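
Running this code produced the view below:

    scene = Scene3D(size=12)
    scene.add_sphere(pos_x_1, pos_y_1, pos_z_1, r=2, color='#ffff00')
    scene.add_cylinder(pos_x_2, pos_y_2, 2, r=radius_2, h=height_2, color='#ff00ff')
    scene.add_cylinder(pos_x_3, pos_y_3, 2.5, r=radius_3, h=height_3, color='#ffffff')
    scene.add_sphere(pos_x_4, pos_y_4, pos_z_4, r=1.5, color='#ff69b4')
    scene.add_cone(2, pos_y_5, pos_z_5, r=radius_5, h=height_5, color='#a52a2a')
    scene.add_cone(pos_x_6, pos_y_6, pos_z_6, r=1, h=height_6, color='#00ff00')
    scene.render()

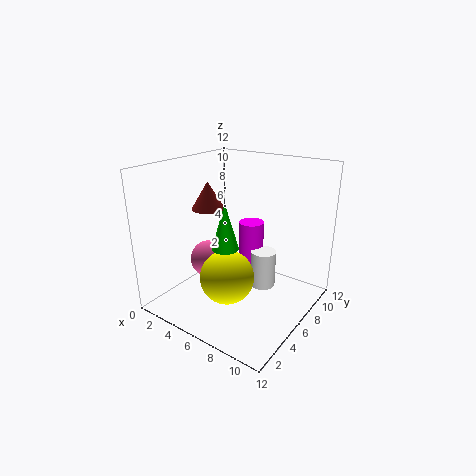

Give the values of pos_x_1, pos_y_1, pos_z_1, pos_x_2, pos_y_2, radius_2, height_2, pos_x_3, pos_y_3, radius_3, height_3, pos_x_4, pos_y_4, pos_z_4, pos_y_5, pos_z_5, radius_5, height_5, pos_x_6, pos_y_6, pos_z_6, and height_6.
pos_x_1 = 7.5, pos_y_1 = 2.5, pos_z_1 = 4.5, pos_x_2 = 7, pos_y_2 = 6.5, radius_2 = 1, height_2 = 5.5, pos_x_3 = 8.5, pos_y_3 = 6, radius_3 = 1, height_3 = 3, pos_x_4 = 4.5, pos_y_4 = 4, pos_z_4 = 4.5, pos_y_5 = 7, pos_z_5 = 7.5, radius_5 = 1.5, height_5 = 2.5, pos_x_6 = 7, pos_y_6 = 3, pos_z_6 = 6.5, height_6 = 3.5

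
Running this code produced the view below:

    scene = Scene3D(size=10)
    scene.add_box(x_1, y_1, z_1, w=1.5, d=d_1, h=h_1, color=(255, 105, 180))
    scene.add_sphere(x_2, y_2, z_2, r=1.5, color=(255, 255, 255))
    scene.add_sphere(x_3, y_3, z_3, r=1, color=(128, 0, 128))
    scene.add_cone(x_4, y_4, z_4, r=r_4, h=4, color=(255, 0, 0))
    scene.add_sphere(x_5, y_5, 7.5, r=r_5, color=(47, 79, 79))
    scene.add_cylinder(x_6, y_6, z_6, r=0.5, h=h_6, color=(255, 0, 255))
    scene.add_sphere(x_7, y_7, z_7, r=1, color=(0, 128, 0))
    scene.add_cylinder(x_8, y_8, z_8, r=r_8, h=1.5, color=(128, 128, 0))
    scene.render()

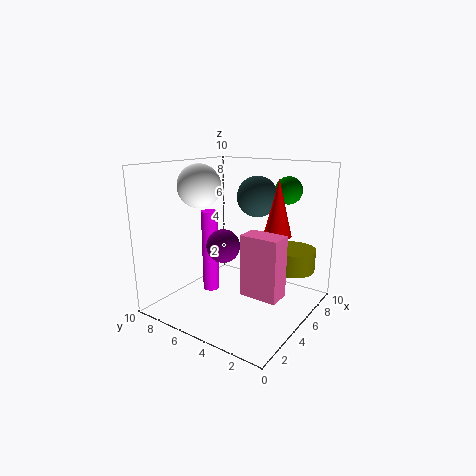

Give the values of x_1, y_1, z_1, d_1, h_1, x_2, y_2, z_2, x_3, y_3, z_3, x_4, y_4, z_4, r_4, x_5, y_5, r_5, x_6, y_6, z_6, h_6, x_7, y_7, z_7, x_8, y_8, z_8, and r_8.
x_1 = 3, y_1 = 1, z_1 = 2, d_1 = 2.5, h_1 = 4, x_2 = 4, y_2 = 7.5, z_2 = 8.5, x_3 = 2, y_3 = 4, z_3 = 5.5, x_4 = 7, y_4 = 3, z_4 = 5, r_4 = 1, x_5 = 7.5, y_5 = 5, r_5 = 1.5, x_6 = 2, y_6 = 5, z_6 = 2.5, h_6 = 5, x_7 = 8.5, y_7 = 3, z_7 = 8, x_8 = 6.5, y_8 = 1.5, z_8 = 3, r_8 = 1.5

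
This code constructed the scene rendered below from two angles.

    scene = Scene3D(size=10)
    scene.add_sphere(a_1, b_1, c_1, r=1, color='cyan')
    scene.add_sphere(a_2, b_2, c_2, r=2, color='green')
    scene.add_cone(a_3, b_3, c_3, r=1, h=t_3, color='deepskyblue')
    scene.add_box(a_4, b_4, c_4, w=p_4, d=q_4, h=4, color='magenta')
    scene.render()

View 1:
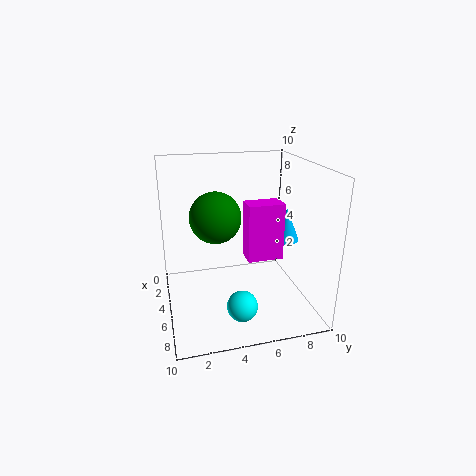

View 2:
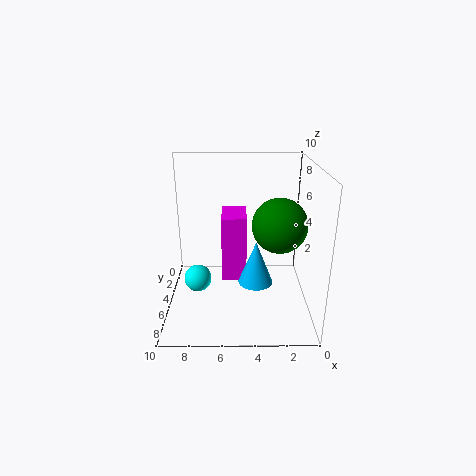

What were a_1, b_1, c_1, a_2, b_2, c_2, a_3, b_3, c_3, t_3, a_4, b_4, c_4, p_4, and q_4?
a_1 = 8
b_1 = 4.5
c_1 = 1.5
a_2 = 2
b_2 = 4
c_2 = 5.5
a_3 = 4
b_3 = 9
c_3 = 4
t_3 = 2.5
a_4 = 4.5
b_4 = 5.5
c_4 = 3.5
p_4 = 1.5
q_4 = 2.5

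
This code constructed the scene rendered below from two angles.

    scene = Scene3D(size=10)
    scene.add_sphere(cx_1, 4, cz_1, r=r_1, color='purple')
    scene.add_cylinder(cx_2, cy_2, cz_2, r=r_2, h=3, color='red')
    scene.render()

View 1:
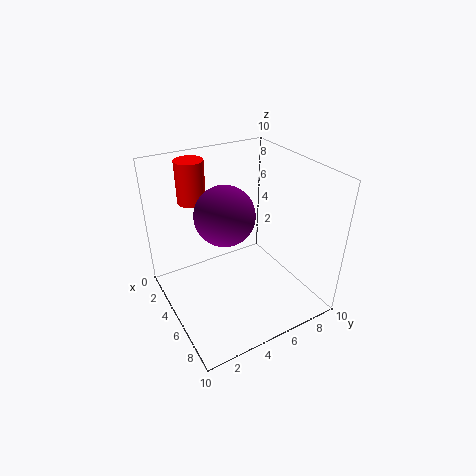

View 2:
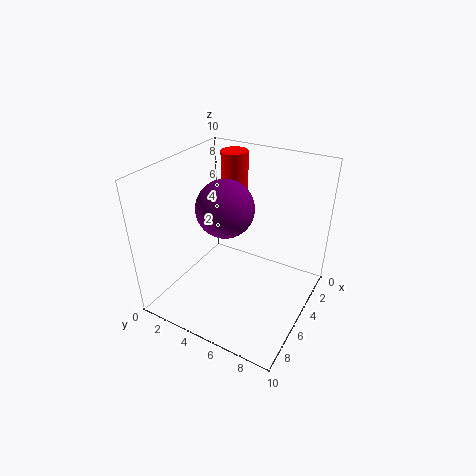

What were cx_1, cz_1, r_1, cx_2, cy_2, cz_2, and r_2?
cx_1 = 5, cz_1 = 7, r_1 = 2, cx_2 = 2, cy_2 = 3, cz_2 = 7, r_2 = 1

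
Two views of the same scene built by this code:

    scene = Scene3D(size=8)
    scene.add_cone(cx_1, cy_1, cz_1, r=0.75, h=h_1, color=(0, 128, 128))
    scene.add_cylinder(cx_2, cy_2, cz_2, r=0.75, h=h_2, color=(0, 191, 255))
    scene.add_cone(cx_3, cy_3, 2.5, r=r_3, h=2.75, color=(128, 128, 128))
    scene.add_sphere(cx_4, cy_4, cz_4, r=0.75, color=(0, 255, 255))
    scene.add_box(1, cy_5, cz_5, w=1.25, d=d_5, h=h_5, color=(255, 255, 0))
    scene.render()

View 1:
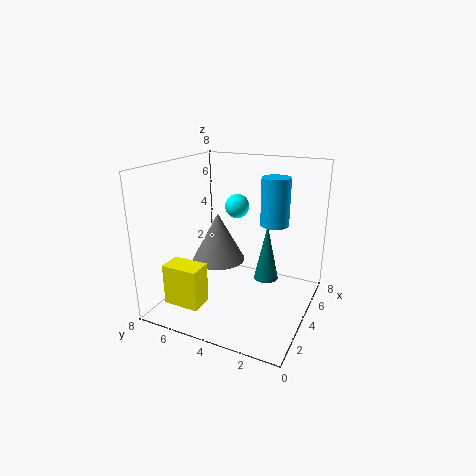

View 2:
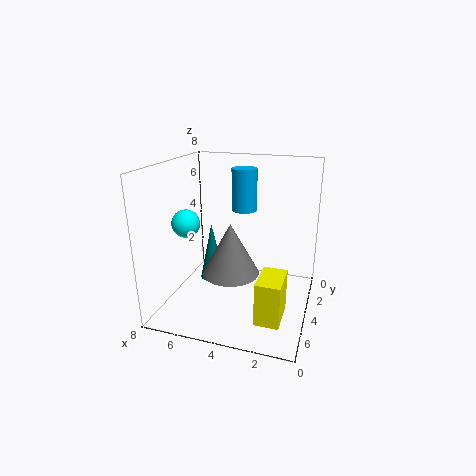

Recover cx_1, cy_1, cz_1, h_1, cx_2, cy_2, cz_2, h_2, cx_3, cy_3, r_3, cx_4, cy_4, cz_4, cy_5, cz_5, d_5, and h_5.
cx_1 = 6
cy_1 = 3
cz_1 = 0.75
h_1 = 3.5
cx_2 = 4.25
cy_2 = 2
cz_2 = 5
h_2 = 2.5
cx_3 = 4
cy_3 = 5.25
r_3 = 1.5
cx_4 = 6.5
cy_4 = 5.25
cz_4 = 5
cy_5 = 5
cz_5 = 0.75
d_5 = 2
h_5 = 2.25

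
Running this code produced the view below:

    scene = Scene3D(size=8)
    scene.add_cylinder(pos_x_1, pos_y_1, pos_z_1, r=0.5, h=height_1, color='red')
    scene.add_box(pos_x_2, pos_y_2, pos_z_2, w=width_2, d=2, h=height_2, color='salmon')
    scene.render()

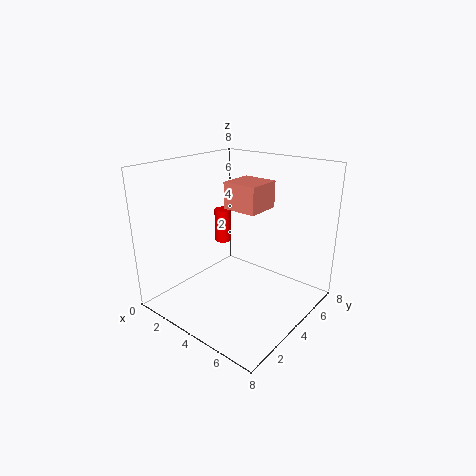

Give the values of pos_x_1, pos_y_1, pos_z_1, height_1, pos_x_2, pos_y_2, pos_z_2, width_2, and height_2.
pos_x_1 = 2, pos_y_1 = 5, pos_z_1 = 3, height_1 = 2, pos_x_2 = 3, pos_y_2 = 4, pos_z_2 = 5.5, width_2 = 2, height_2 = 1.5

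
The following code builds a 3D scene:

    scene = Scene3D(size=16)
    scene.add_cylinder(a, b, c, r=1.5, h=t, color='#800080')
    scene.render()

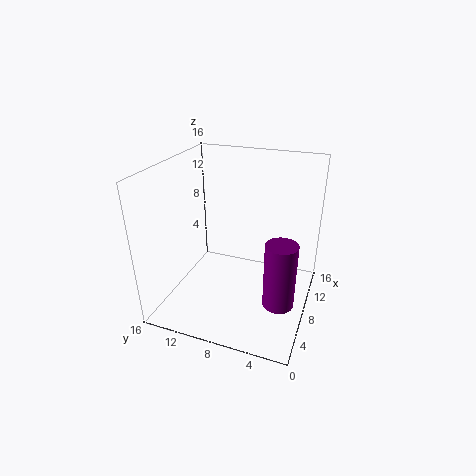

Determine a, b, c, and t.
a = 3, b = 2, c = 4.5, t = 6.5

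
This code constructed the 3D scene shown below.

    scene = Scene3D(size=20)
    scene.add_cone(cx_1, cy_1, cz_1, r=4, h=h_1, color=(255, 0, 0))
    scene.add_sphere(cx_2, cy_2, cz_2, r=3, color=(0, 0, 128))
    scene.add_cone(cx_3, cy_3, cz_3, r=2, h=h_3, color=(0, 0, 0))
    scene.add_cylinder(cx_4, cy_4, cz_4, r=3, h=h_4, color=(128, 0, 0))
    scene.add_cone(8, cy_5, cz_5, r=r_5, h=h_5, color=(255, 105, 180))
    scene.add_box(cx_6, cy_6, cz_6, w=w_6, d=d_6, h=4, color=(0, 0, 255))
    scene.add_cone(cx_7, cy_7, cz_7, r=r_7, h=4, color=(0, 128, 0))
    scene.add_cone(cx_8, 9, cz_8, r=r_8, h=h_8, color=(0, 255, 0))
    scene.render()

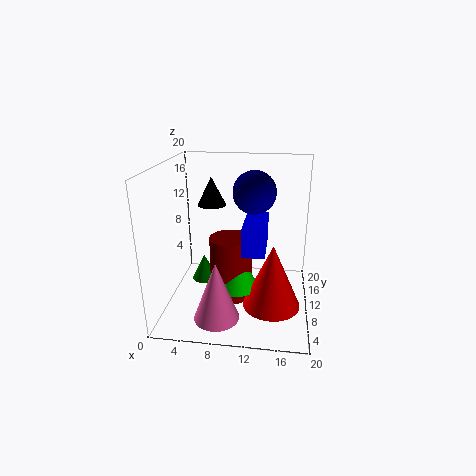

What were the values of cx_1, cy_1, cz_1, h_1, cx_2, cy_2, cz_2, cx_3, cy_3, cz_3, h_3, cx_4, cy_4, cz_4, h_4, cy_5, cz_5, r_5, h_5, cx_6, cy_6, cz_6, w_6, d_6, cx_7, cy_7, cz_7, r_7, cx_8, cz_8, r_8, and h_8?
cx_1 = 15; cy_1 = 8; cz_1 = 1; h_1 = 9; cx_2 = 12; cy_2 = 12; cz_2 = 16; cx_3 = 6; cy_3 = 12; cz_3 = 14; h_3 = 4; cx_4 = 9; cy_4 = 10; cz_4 = 1; h_4 = 9; cy_5 = 4; cz_5 = 1; r_5 = 3; h_5 = 8; cx_6 = 11; cy_6 = 6; cz_6 = 9; w_6 = 3; d_6 = 7; cx_7 = 4; cy_7 = 14; cz_7 = 1; r_7 = 2; cx_8 = 10; cz_8 = 3; r_8 = 3; h_8 = 6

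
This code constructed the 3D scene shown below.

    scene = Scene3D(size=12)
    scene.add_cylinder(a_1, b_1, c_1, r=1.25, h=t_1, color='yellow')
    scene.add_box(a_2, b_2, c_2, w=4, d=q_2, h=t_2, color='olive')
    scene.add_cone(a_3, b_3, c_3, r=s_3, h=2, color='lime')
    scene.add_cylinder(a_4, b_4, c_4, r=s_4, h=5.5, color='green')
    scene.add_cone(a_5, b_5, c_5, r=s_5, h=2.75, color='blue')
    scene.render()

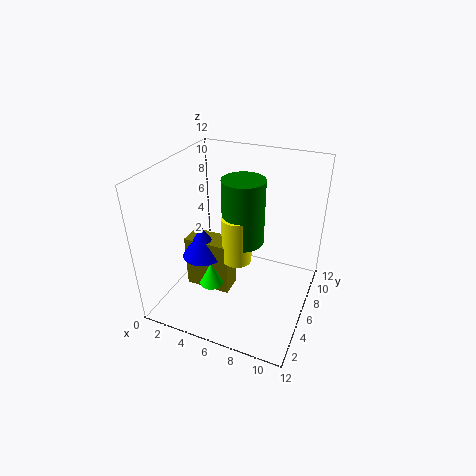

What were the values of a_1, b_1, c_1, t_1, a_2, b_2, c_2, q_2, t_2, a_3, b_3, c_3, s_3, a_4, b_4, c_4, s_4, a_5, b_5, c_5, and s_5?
a_1 = 6
b_1 = 5.75
c_1 = 4
t_1 = 4
a_2 = 1.5
b_2 = 4.75
c_2 = 0.75
q_2 = 2
t_2 = 4.75
a_3 = 4.25
b_3 = 4.25
c_3 = 2
s_3 = 1
a_4 = 6.25
b_4 = 6.5
c_4 = 5.5
s_4 = 1.75
a_5 = 3
b_5 = 5.25
c_5 = 4
s_5 = 1.75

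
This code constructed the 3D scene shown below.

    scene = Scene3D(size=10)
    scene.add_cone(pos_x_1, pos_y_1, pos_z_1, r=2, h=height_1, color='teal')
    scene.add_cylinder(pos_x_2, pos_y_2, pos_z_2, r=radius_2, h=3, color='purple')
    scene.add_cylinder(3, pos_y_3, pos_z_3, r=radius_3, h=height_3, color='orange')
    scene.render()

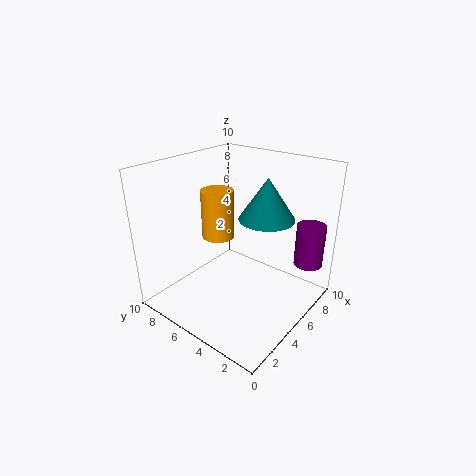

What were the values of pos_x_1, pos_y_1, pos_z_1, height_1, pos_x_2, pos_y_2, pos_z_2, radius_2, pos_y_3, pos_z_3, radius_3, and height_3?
pos_x_1 = 7; pos_y_1 = 4; pos_z_1 = 6; height_1 = 3; pos_x_2 = 8; pos_y_2 = 1; pos_z_2 = 3; radius_2 = 1; pos_y_3 = 5; pos_z_3 = 6; radius_3 = 1; height_3 = 3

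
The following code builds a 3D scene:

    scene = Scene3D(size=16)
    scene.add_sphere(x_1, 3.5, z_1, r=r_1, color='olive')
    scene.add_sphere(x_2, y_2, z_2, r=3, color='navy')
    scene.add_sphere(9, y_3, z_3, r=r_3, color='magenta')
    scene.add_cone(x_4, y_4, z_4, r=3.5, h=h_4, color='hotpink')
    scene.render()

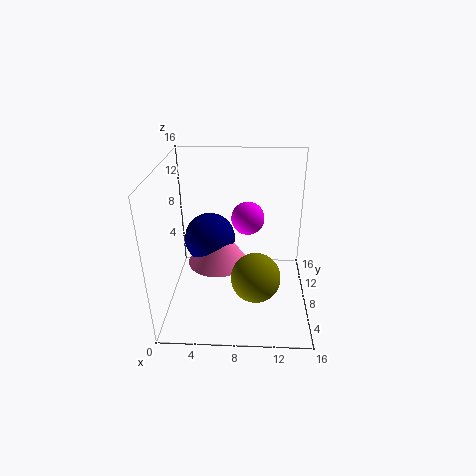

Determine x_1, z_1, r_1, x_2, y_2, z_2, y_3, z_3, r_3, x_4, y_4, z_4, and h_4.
x_1 = 10
z_1 = 6
r_1 = 2.5
x_2 = 4.5
y_2 = 10.5
z_2 = 6.5
y_3 = 12
z_3 = 8.5
r_3 = 2
x_4 = 5.5
y_4 = 9.5
z_4 = 4
h_4 = 5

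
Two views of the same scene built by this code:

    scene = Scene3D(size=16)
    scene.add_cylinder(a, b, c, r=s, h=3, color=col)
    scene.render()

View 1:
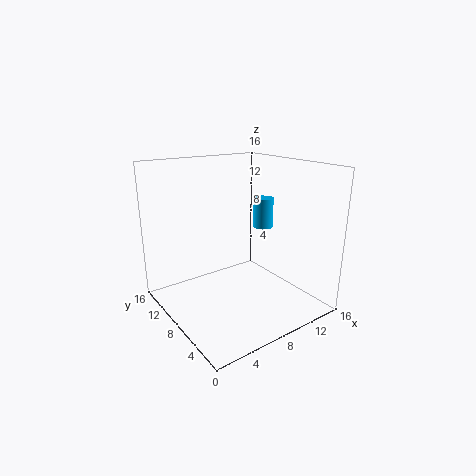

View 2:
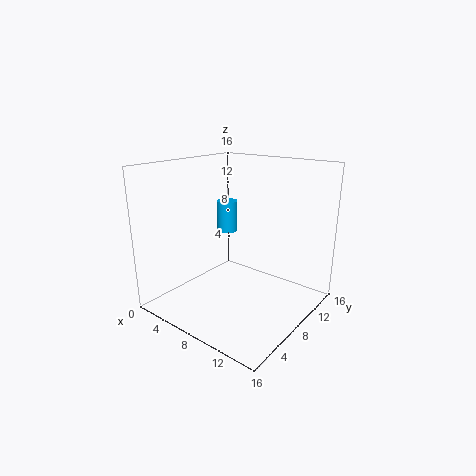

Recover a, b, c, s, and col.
a = 9; b = 5; c = 10; s = 1; col = 'deepskyblue'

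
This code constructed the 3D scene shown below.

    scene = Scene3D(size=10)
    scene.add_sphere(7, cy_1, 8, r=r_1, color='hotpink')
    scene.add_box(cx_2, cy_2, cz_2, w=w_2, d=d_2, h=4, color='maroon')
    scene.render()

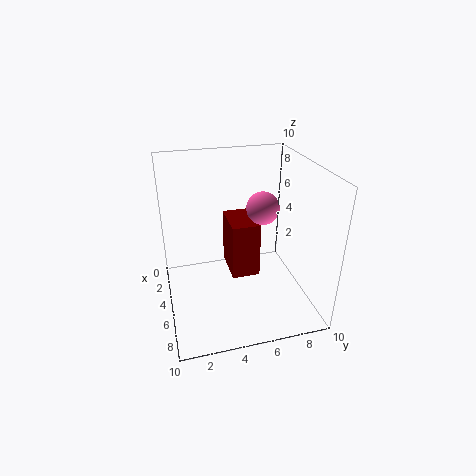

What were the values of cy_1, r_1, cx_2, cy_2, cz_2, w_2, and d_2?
cy_1 = 6, r_1 = 1, cx_2 = 2.5, cy_2 = 4.5, cz_2 = 2, w_2 = 3, d_2 = 2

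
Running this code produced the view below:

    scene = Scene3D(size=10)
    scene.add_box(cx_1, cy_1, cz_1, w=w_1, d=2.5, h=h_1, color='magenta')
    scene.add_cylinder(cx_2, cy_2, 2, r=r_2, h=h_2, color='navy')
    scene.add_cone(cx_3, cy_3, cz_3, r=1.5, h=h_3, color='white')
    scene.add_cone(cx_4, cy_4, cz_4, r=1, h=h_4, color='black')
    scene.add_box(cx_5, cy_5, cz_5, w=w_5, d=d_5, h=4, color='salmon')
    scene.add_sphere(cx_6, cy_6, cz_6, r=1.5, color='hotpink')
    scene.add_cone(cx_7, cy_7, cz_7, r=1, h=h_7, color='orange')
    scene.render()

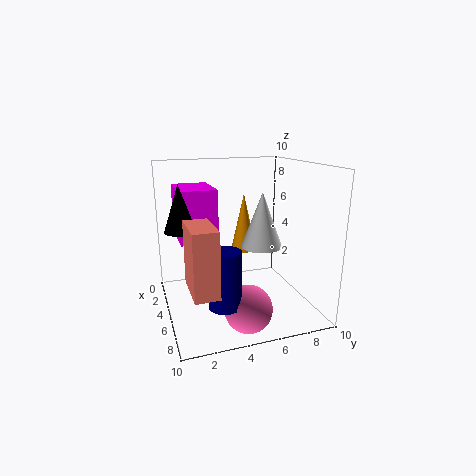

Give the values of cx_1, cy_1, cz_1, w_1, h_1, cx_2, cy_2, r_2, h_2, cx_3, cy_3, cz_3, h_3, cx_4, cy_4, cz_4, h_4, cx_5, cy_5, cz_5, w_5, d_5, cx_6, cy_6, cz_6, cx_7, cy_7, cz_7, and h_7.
cx_1 = 2, cy_1 = 1, cz_1 = 5, w_1 = 3.5, h_1 = 3.5, cx_2 = 8.5, cy_2 = 3, r_2 = 1, h_2 = 3.5, cx_3 = 4.5, cy_3 = 7, cz_3 = 4, h_3 = 4, cx_4 = 5.5, cy_4 = 1, cz_4 = 6, h_4 = 3, cx_5 = 6.5, cy_5 = 1, cz_5 = 3, w_5 = 3, d_5 = 1.5, cx_6 = 8.5, cy_6 = 4.5, cz_6 = 1.5, cx_7 = 2, cy_7 = 6.5, cz_7 = 3, h_7 = 4.5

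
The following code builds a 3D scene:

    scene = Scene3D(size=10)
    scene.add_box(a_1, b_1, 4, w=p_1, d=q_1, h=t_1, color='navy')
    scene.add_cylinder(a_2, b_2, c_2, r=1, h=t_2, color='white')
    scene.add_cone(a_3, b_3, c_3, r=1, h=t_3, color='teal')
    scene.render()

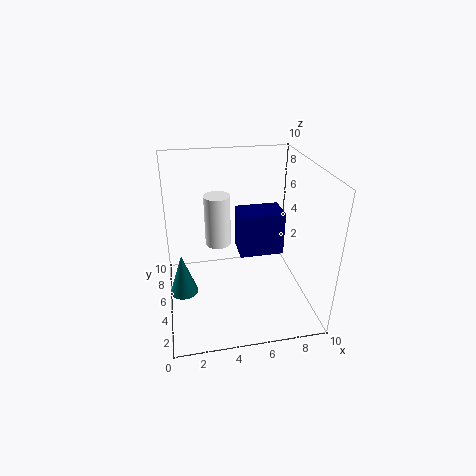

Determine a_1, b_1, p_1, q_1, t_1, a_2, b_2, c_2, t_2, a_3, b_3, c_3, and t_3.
a_1 = 5, b_1 = 4, p_1 = 3, q_1 = 2, t_1 = 3, a_2 = 4, b_2 = 8, c_2 = 3, t_2 = 4, a_3 = 1, b_3 = 5, c_3 = 1, t_3 = 3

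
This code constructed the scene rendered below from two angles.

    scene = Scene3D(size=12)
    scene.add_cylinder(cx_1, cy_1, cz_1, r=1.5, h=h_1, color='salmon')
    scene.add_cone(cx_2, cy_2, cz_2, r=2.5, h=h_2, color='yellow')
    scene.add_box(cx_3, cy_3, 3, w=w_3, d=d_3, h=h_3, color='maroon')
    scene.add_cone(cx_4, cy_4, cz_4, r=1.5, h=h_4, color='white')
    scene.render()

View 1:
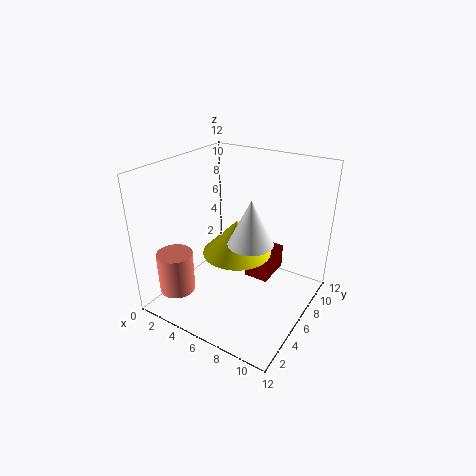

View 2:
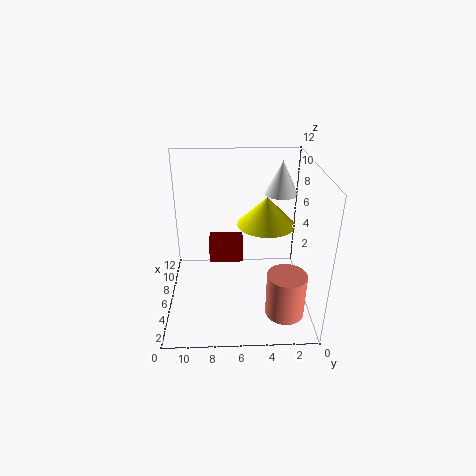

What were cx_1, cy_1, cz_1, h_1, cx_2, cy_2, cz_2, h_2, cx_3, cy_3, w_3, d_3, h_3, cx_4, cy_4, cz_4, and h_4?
cx_1 = 2, cy_1 = 2.5, cz_1 = 1.5, h_1 = 3.5, cx_2 = 7.5, cy_2 = 3.5, cz_2 = 6.5, h_2 = 2.5, cx_3 = 7, cy_3 = 5.5, w_3 = 2, d_3 = 3, h_3 = 2, cx_4 = 9.5, cy_4 = 2, cz_4 = 8.5, h_4 = 3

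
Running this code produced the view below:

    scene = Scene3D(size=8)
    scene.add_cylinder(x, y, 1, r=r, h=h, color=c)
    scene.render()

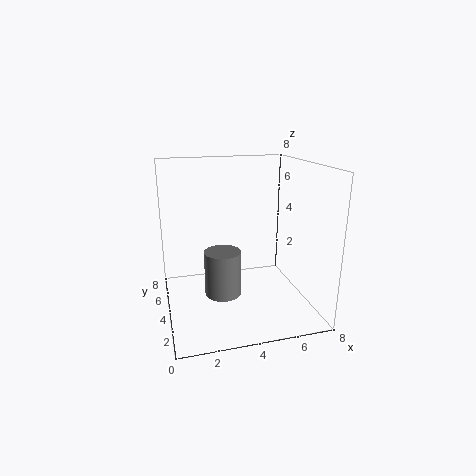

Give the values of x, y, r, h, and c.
x = 3; y = 3.5; r = 1; h = 2.5; c = 'gray'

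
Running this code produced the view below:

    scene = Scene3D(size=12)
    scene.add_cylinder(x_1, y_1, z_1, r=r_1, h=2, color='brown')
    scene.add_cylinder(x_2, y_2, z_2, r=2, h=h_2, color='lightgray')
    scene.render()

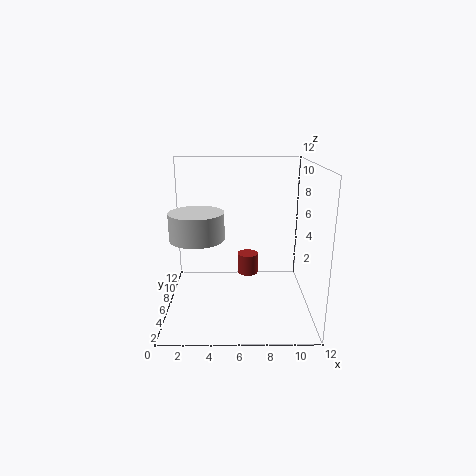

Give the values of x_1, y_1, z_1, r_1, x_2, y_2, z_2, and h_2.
x_1 = 7
y_1 = 10
z_1 = 1
r_1 = 1
x_2 = 3
y_2 = 3
z_2 = 7
h_2 = 2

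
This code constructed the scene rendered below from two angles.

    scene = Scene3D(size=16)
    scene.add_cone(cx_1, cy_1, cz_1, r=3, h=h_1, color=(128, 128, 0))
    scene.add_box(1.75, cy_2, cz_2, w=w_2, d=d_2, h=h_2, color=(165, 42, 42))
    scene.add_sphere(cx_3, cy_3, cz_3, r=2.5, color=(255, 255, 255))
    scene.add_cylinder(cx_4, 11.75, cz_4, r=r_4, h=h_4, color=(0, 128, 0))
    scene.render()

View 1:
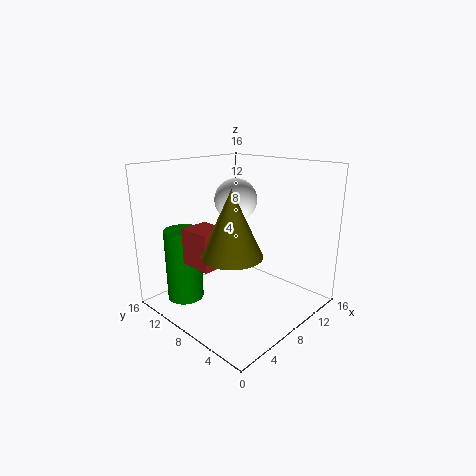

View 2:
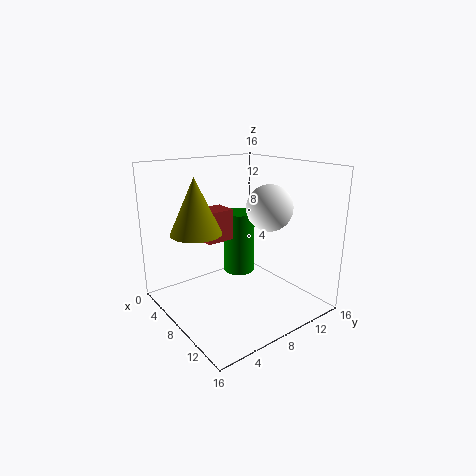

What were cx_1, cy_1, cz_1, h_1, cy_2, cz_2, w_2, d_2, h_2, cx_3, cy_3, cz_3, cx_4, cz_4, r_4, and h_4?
cx_1 = 4; cy_1 = 5; cz_1 = 8; h_1 = 6.5; cy_2 = 6.25; cz_2 = 6.5; w_2 = 3; d_2 = 3.5; h_2 = 3.75; cx_3 = 10.25; cy_3 = 10.5; cz_3 = 11.5; cx_4 = 3.25; cz_4 = 1.25; r_4 = 2; h_4 = 8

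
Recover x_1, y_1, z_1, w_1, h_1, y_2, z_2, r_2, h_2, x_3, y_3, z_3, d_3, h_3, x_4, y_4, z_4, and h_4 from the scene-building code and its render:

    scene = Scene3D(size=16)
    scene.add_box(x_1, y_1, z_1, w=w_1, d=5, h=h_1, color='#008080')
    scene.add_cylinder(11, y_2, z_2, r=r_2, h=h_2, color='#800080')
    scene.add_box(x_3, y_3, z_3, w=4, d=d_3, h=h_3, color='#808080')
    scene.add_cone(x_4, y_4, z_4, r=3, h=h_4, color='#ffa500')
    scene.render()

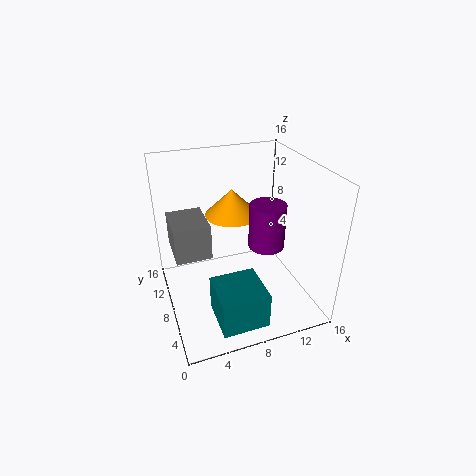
x_1 = 4; y_1 = 1; z_1 = 1; w_1 = 5; h_1 = 4; y_2 = 7; z_2 = 7; r_2 = 2; h_2 = 5; x_3 = 1; y_3 = 8; z_3 = 6; d_3 = 5; h_3 = 4; x_4 = 8; y_4 = 10; z_4 = 10; h_4 = 3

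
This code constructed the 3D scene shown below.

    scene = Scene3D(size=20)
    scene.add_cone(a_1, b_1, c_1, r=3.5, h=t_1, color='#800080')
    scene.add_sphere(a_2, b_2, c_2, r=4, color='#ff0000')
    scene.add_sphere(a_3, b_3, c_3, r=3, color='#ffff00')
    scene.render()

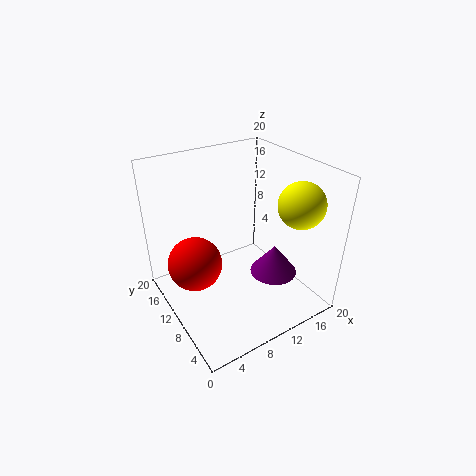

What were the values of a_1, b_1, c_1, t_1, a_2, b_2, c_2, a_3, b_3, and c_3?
a_1 = 15.5, b_1 = 8.5, c_1 = 3, t_1 = 4.5, a_2 = 5, b_2 = 14, c_2 = 5, a_3 = 15.5, b_3 = 4, c_3 = 16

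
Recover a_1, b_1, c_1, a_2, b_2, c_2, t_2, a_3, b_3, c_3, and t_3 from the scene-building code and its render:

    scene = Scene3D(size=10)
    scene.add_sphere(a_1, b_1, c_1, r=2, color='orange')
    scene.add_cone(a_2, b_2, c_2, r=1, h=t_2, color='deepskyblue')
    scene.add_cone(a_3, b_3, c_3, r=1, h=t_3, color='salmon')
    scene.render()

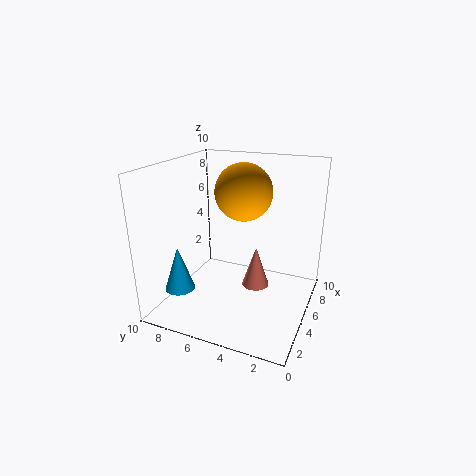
a_1 = 6
b_1 = 5
c_1 = 8
a_2 = 2
b_2 = 8
c_2 = 2
t_2 = 3
a_3 = 6
b_3 = 4
c_3 = 1
t_3 = 3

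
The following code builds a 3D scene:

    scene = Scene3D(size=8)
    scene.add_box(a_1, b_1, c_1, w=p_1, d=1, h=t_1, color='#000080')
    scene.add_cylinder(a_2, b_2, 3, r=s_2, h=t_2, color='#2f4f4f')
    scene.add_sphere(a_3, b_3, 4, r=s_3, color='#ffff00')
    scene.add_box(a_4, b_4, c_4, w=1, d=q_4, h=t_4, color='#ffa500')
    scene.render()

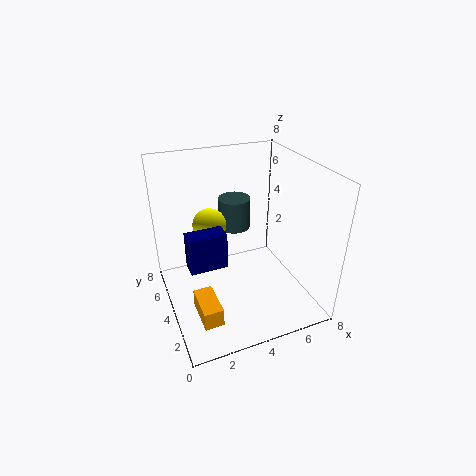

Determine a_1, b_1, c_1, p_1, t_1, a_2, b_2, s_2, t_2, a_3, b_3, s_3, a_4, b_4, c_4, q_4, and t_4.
a_1 = 1, b_1 = 3, c_1 = 3, p_1 = 2, t_1 = 2, a_2 = 5, b_2 = 7, s_2 = 1, t_2 = 2, a_3 = 3, b_3 = 6, s_3 = 1, a_4 = 1, b_4 = 1, c_4 = 1, q_4 = 2, t_4 = 1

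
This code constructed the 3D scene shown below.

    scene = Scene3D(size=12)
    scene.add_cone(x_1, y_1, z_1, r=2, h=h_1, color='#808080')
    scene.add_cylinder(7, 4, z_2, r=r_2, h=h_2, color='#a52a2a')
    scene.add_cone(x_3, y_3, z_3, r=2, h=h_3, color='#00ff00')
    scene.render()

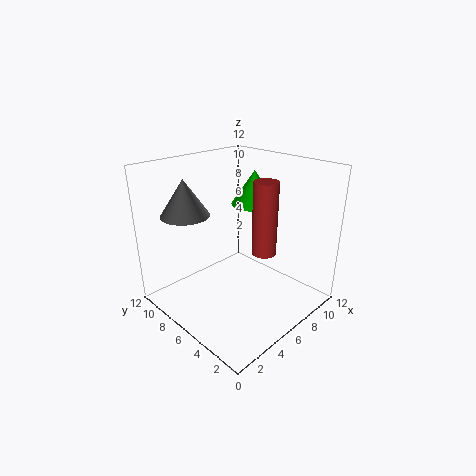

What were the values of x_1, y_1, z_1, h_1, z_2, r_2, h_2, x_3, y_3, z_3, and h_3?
x_1 = 3
y_1 = 9
z_1 = 8
h_1 = 3
z_2 = 5
r_2 = 1
h_2 = 6
x_3 = 9
y_3 = 7
z_3 = 8
h_3 = 3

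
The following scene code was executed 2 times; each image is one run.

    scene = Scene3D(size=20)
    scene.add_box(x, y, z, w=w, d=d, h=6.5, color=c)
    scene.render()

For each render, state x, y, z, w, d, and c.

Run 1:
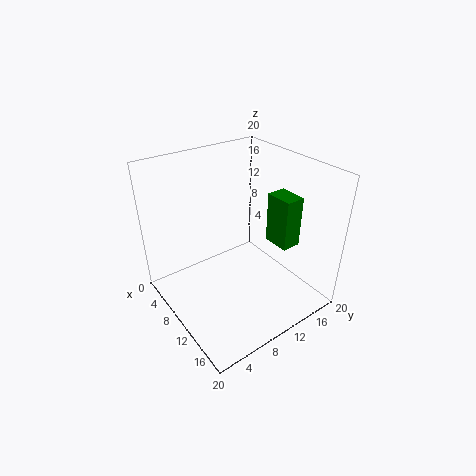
x = 13.5; y = 12; z = 11; w = 3.5; d = 2.5; c = 'green'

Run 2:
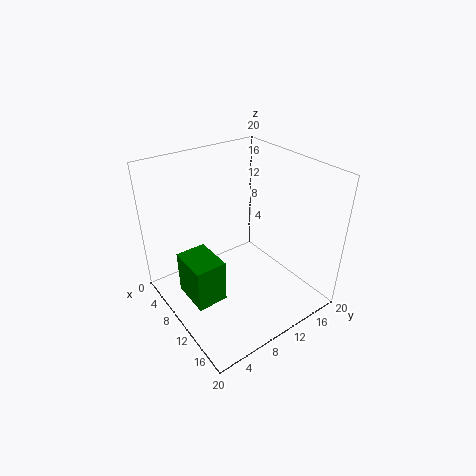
x = 4.5; y = 3; z = 0.5; w = 6; d = 4.5; c = 'green'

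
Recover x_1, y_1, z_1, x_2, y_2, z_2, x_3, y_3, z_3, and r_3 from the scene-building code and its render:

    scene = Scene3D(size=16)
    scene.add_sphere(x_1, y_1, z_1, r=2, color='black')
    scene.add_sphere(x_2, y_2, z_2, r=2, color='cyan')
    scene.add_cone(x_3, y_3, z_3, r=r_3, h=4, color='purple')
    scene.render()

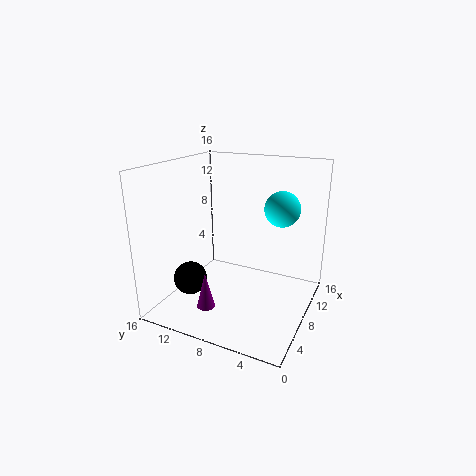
x_1 = 7; y_1 = 14; z_1 = 2; x_2 = 11; y_2 = 4; z_2 = 11; x_3 = 4; y_3 = 10; z_3 = 1; r_3 = 1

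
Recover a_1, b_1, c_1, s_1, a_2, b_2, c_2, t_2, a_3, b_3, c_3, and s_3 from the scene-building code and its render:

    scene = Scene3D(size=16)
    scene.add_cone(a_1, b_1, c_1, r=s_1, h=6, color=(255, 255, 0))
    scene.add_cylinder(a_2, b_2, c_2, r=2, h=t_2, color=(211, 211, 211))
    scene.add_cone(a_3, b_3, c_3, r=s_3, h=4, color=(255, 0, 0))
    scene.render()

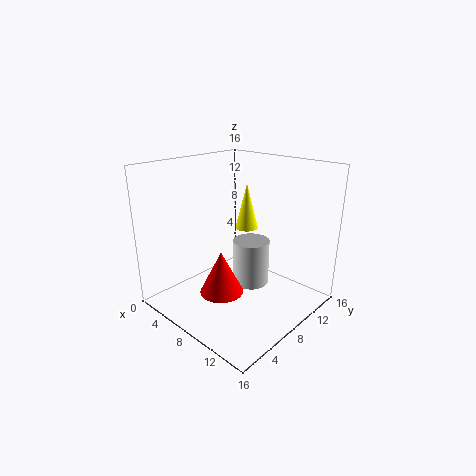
a_1 = 4
b_1 = 14
c_1 = 6.5
s_1 = 1.5
a_2 = 9.5
b_2 = 8.5
c_2 = 3
t_2 = 5
a_3 = 11.5
b_3 = 2
c_3 = 5.5
s_3 = 2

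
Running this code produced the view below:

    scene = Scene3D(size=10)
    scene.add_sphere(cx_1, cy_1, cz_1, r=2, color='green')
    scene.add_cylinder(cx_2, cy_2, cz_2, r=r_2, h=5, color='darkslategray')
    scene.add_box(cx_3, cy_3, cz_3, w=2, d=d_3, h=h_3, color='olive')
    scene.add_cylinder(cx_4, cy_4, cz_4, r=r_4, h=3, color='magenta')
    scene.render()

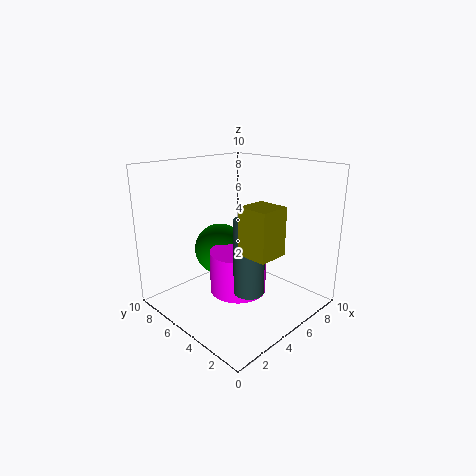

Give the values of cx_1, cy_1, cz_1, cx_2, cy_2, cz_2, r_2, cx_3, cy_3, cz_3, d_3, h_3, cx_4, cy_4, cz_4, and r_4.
cx_1 = 6; cy_1 = 8; cz_1 = 3; cx_2 = 4; cy_2 = 3; cz_2 = 2; r_2 = 1; cx_3 = 3; cy_3 = 1; cz_3 = 5; d_3 = 2; h_3 = 3; cx_4 = 5; cy_4 = 5; cz_4 = 1; r_4 = 2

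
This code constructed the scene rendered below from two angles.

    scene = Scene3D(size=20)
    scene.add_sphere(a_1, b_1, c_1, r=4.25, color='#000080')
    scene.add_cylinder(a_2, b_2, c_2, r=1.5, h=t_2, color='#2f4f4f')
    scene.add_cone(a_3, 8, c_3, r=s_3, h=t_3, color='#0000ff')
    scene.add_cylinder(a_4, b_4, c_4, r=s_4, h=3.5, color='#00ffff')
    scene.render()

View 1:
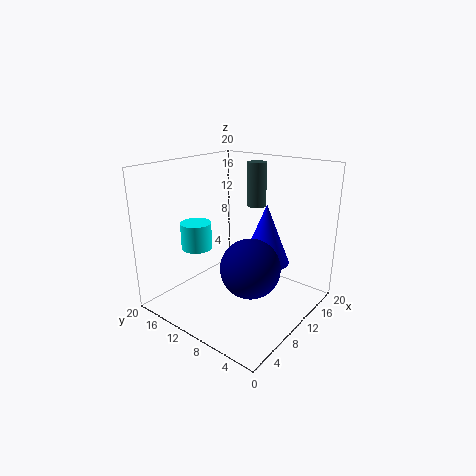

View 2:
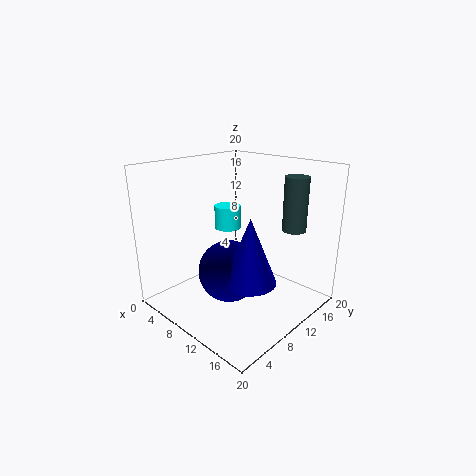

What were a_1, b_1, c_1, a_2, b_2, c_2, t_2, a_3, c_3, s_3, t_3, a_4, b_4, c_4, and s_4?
a_1 = 10.25; b_1 = 8; c_1 = 5.75; a_2 = 17.5; b_2 = 12.25; c_2 = 12.5; t_2 = 6.75; a_3 = 14; c_3 = 5.5; s_3 = 3.5; t_3 = 8.75; a_4 = 5; b_4 = 13; c_4 = 9.5; s_4 = 2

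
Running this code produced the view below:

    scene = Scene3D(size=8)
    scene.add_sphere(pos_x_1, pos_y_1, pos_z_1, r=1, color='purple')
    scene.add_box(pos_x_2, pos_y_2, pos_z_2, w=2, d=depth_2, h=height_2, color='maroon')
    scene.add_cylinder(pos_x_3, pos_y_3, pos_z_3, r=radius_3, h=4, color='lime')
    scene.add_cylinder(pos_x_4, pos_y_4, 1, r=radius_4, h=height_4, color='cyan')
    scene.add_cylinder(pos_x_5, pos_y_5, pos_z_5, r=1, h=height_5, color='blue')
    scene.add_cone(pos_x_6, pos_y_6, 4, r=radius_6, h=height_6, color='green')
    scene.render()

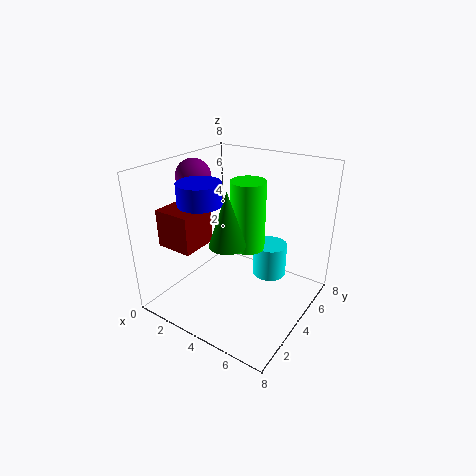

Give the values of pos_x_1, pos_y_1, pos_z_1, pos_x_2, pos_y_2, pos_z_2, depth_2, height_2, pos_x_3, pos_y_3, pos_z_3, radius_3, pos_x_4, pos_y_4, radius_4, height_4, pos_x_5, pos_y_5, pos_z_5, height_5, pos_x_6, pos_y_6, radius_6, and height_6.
pos_x_1 = 1, pos_y_1 = 4, pos_z_1 = 7, pos_x_2 = 1, pos_y_2 = 1, pos_z_2 = 4, depth_2 = 2, height_2 = 2, pos_x_3 = 4, pos_y_3 = 5, pos_z_3 = 3, radius_3 = 1, pos_x_4 = 5, pos_y_4 = 6, radius_4 = 1, height_4 = 2, pos_x_5 = 4, pos_y_5 = 1, pos_z_5 = 7, height_5 = 1, pos_x_6 = 4, pos_y_6 = 3, radius_6 = 1, height_6 = 3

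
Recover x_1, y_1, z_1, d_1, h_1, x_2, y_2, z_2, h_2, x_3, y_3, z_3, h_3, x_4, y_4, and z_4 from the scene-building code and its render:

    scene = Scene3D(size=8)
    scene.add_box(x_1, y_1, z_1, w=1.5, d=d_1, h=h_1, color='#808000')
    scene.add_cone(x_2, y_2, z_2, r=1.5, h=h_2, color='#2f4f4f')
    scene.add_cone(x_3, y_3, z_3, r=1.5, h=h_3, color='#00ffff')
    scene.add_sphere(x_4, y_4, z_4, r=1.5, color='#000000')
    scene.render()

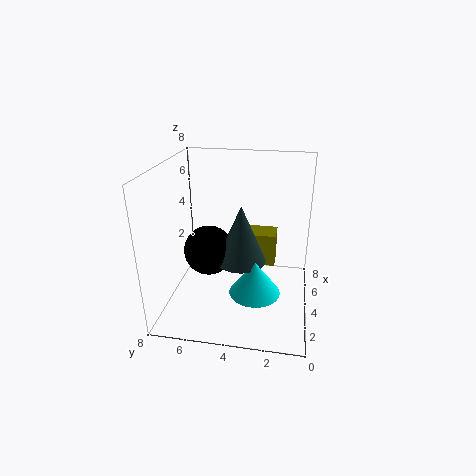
x_1 = 5.5; y_1 = 2; z_1 = 1.5; d_1 = 2.5; h_1 = 2; x_2 = 5; y_2 = 4; z_2 = 2; h_2 = 3.5; x_3 = 4; y_3 = 3; z_3 = 0.5; h_3 = 2; x_4 = 5; y_4 = 6; z_4 = 2.5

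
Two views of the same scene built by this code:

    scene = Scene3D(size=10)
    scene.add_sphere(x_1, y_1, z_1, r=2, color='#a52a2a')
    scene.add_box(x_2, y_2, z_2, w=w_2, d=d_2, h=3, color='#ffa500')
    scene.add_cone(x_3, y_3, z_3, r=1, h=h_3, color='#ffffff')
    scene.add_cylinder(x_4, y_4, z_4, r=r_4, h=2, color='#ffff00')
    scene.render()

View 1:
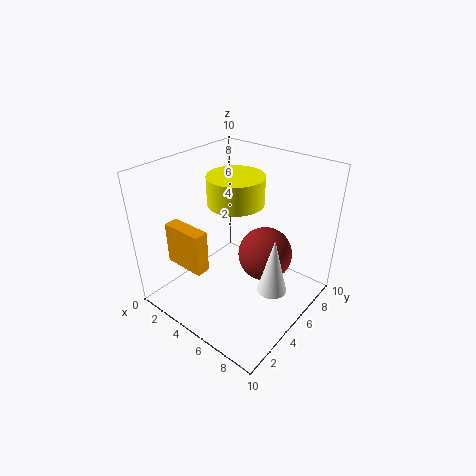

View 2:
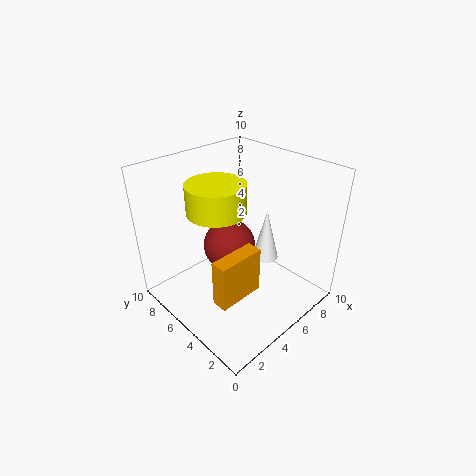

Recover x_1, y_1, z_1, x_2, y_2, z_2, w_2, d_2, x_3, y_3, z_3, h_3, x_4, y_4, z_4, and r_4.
x_1 = 6, y_1 = 7, z_1 = 3, x_2 = 1, y_2 = 2, z_2 = 3, w_2 = 3, d_2 = 1, x_3 = 8, y_3 = 5, z_3 = 2, h_3 = 4, x_4 = 4, y_4 = 6, z_4 = 7, r_4 = 2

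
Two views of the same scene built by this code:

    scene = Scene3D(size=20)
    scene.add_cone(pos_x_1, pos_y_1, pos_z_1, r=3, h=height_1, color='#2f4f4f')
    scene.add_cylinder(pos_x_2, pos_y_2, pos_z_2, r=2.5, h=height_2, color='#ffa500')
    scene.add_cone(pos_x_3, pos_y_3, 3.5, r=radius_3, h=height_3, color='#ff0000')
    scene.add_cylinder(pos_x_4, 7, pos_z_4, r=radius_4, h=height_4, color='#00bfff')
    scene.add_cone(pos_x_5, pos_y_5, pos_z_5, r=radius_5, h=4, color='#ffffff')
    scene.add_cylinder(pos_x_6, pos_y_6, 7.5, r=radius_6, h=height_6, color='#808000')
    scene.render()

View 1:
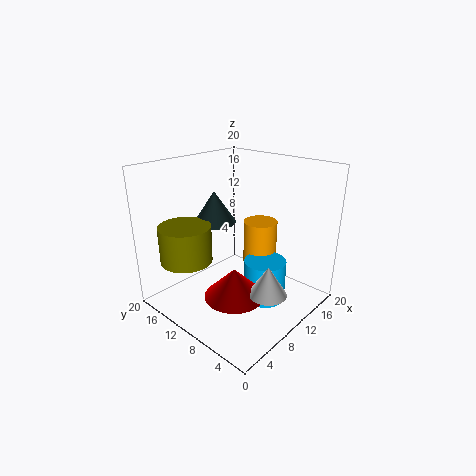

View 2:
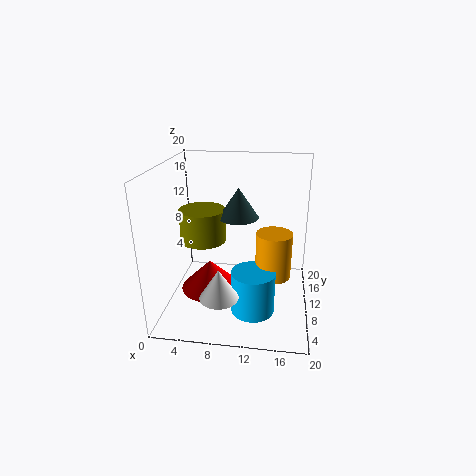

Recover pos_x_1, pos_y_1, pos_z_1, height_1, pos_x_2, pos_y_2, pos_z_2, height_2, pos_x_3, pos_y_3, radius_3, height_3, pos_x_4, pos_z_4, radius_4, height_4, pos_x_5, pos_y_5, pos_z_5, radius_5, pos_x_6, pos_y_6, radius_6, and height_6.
pos_x_1 = 9.5, pos_y_1 = 14, pos_z_1 = 11.5, height_1 = 4.5, pos_x_2 = 15, pos_y_2 = 10, pos_z_2 = 4.5, height_2 = 6.5, pos_x_3 = 6.5, pos_y_3 = 7.5, radius_3 = 4, height_3 = 4, pos_x_4 = 12.5, pos_z_4 = 0.5, radius_4 = 3, height_4 = 6, pos_x_5 = 8.5, pos_y_5 = 3.5, pos_z_5 = 4.5, radius_5 = 2.5, pos_x_6 = 4, pos_y_6 = 14, radius_6 = 3.5, height_6 = 5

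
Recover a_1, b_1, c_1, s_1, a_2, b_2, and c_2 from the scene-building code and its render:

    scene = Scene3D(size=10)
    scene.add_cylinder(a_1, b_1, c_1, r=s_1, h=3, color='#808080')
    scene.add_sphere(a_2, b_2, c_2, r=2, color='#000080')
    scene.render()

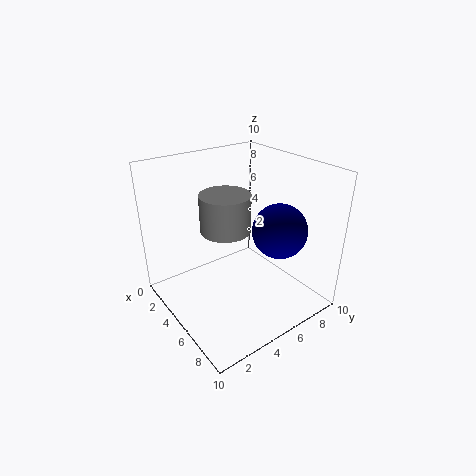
a_1 = 2, b_1 = 6, c_1 = 4, s_1 = 2, a_2 = 6, b_2 = 8, c_2 = 5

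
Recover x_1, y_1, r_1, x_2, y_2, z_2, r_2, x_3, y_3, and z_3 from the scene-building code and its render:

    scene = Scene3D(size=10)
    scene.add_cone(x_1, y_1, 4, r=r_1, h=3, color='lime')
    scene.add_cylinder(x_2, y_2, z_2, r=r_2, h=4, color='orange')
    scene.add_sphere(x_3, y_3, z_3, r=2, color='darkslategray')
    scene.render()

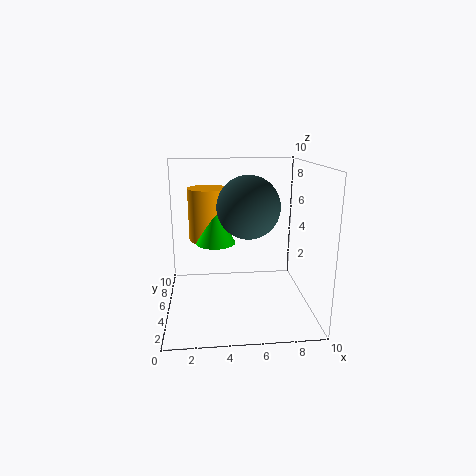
x_1 = 3.5; y_1 = 7; r_1 = 1.5; x_2 = 3; y_2 = 8; z_2 = 4; r_2 = 1.5; x_3 = 5.5; y_3 = 3.5; z_3 = 7.5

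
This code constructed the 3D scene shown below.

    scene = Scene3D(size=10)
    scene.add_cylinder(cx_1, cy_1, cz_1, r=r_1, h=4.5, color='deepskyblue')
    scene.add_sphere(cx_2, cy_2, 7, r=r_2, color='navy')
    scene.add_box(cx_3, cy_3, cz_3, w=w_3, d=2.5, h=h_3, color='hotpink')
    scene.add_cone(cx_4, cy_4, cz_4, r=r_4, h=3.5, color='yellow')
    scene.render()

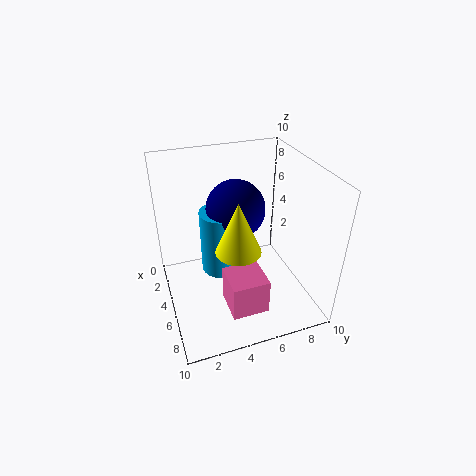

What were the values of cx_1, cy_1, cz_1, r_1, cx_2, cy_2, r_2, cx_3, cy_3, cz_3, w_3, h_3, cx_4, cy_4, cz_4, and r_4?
cx_1 = 4.5
cy_1 = 4
cz_1 = 2.5
r_1 = 1.5
cx_2 = 4.5
cy_2 = 5
r_2 = 2
cx_3 = 6
cy_3 = 3.5
cz_3 = 1
w_3 = 2.5
h_3 = 2.5
cx_4 = 6.5
cy_4 = 4.5
cz_4 = 5
r_4 = 1.5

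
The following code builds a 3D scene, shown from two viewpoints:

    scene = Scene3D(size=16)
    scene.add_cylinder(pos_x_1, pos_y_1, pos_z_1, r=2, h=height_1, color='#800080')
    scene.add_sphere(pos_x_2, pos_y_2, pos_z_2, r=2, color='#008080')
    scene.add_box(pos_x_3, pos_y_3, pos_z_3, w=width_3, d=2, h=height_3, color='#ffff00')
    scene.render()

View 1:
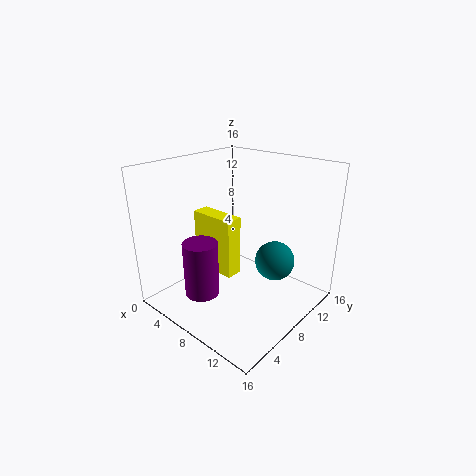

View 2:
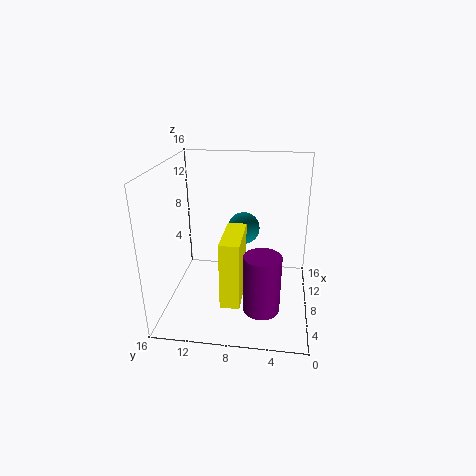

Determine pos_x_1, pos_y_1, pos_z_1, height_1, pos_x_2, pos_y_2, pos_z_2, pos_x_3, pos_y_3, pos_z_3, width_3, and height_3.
pos_x_1 = 5
pos_y_1 = 5
pos_z_1 = 1
height_1 = 6.5
pos_x_2 = 13
pos_y_2 = 8
pos_z_2 = 7
pos_x_3 = 2
pos_y_3 = 7
pos_z_3 = 3
width_3 = 5.5
height_3 = 7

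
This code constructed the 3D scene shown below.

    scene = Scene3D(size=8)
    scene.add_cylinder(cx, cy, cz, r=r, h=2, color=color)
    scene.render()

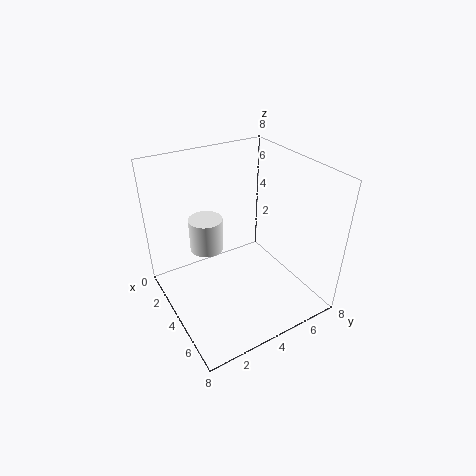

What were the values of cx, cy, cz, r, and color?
cx = 2, cy = 3, cz = 2.5, r = 1, color = 'white'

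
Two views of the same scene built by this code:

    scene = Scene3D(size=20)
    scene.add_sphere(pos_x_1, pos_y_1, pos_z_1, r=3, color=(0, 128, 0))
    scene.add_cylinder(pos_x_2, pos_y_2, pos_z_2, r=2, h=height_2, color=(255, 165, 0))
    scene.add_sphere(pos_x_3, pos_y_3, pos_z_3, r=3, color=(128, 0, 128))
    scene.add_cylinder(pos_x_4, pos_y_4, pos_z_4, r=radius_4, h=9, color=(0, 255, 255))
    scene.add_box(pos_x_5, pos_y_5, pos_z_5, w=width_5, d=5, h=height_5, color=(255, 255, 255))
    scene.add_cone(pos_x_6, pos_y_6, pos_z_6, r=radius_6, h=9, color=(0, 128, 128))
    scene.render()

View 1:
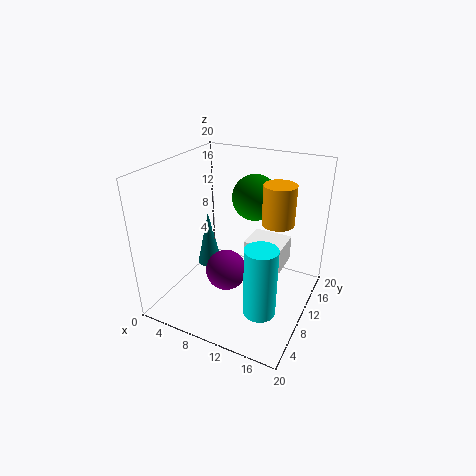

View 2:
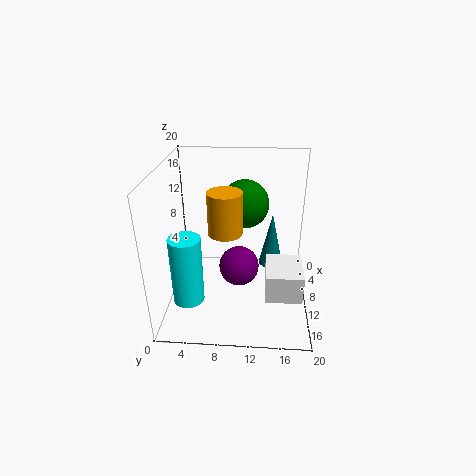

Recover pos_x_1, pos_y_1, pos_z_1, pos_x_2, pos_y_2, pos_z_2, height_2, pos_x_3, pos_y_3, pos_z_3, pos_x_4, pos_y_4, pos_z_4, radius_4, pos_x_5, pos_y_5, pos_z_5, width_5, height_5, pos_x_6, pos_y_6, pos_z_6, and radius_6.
pos_x_1 = 12
pos_y_1 = 11
pos_z_1 = 16
pos_x_2 = 16
pos_y_2 = 9
pos_z_2 = 14
height_2 = 5
pos_x_3 = 8
pos_y_3 = 10
pos_z_3 = 4
pos_x_4 = 16
pos_y_4 = 4
pos_z_4 = 4
radius_4 = 2
pos_x_5 = 9
pos_y_5 = 14
pos_z_5 = 3
width_5 = 6
height_5 = 4
pos_x_6 = 2
pos_y_6 = 15
pos_z_6 = 1
radius_6 = 2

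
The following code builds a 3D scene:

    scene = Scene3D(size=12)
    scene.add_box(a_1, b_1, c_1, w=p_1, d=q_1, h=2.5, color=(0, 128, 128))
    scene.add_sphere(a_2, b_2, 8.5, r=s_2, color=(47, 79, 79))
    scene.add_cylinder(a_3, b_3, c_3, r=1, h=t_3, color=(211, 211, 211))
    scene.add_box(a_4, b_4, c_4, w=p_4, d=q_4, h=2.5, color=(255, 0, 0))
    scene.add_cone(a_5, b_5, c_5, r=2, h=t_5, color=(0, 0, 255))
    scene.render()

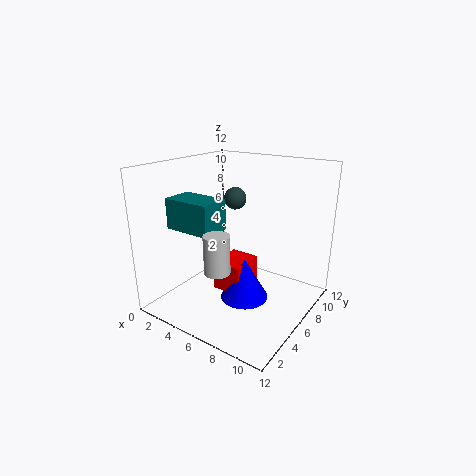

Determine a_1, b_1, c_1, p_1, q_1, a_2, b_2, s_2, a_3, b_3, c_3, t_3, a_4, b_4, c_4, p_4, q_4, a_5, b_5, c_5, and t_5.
a_1 = 1.5
b_1 = 2.5
c_1 = 7
p_1 = 4
q_1 = 2.5
a_2 = 4
b_2 = 8.5
s_2 = 1
a_3 = 6.5
b_3 = 2.5
c_3 = 4.5
t_3 = 3
a_4 = 4.5
b_4 = 4.5
c_4 = 1.5
p_4 = 2.5
q_4 = 3
a_5 = 7
b_5 = 5.5
c_5 = 1
t_5 = 3.5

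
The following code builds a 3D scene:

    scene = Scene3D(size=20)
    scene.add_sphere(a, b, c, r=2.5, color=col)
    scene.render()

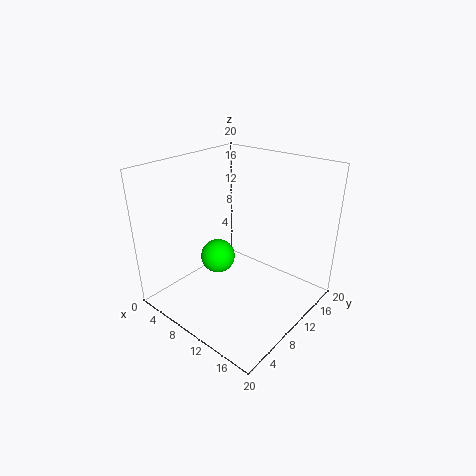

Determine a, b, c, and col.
a = 6.5
b = 9.5
c = 6
col = 'lime'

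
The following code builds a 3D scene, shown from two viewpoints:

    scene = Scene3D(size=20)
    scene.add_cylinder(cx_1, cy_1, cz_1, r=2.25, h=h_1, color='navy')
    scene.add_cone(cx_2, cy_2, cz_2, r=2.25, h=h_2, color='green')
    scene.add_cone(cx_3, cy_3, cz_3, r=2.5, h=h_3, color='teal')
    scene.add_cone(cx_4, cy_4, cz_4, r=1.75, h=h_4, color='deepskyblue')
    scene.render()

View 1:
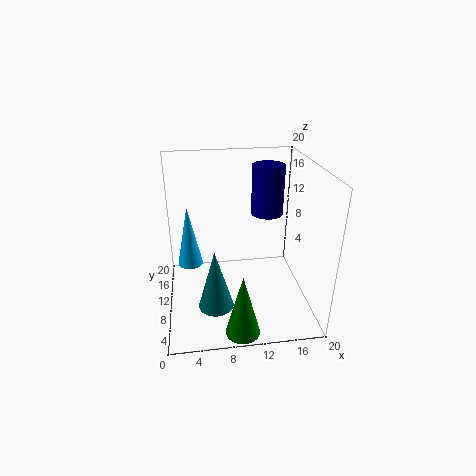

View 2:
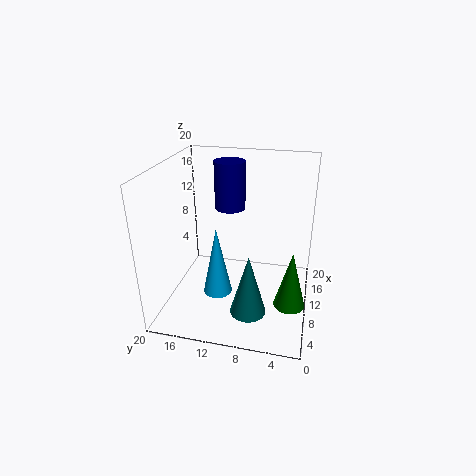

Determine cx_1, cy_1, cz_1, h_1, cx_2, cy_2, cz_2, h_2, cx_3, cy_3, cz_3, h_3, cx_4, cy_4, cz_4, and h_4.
cx_1 = 14.5, cy_1 = 12.25, cz_1 = 12.5, h_1 = 7, cx_2 = 9.5, cy_2 = 2.25, cz_2 = 0.25, h_2 = 8.5, cx_3 = 6.5, cy_3 = 7.75, cz_3 = 0.5, h_3 = 8.75, cx_4 = 3.25, cy_4 = 11, cz_4 = 6, h_4 = 8.5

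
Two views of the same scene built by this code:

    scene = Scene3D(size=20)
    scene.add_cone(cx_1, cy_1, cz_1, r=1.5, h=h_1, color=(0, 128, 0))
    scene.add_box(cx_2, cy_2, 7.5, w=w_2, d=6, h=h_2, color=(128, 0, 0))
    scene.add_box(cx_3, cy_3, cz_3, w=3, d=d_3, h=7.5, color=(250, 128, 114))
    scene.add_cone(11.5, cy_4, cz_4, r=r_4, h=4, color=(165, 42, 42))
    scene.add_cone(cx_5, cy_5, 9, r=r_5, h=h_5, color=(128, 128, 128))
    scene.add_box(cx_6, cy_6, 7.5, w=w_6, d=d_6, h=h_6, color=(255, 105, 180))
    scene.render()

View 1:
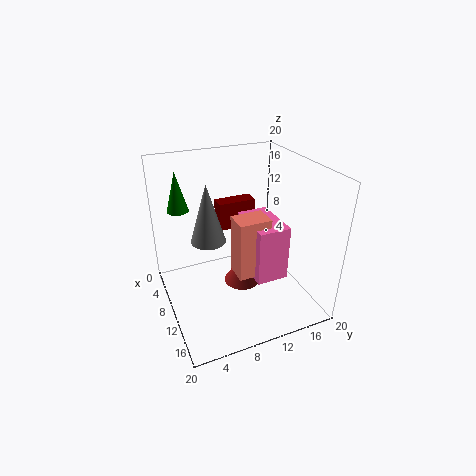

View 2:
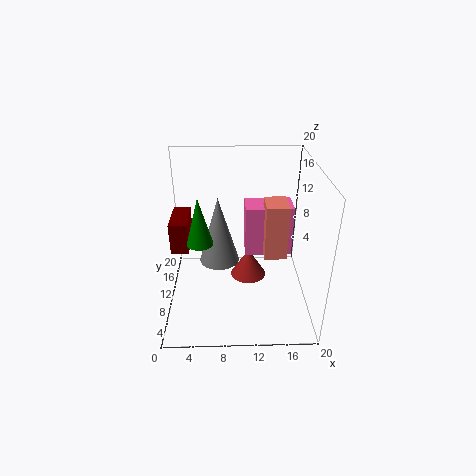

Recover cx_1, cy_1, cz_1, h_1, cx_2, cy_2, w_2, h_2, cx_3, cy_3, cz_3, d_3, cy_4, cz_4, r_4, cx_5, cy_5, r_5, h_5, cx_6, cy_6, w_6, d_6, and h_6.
cx_1 = 5.5; cy_1 = 3; cz_1 = 13.5; h_1 = 5.5; cx_2 = 0.5; cy_2 = 10; w_2 = 2.5; h_2 = 4.5; cx_3 = 13.5; cy_3 = 7.5; cz_3 = 8; d_3 = 4; cy_4 = 10; cz_4 = 4; r_4 = 2.5; cx_5 = 7.5; cy_5 = 6.5; r_5 = 2.5; h_5 = 8.5; cx_6 = 11; cy_6 = 9.5; w_6 = 6.5; d_6 = 4; h_6 = 7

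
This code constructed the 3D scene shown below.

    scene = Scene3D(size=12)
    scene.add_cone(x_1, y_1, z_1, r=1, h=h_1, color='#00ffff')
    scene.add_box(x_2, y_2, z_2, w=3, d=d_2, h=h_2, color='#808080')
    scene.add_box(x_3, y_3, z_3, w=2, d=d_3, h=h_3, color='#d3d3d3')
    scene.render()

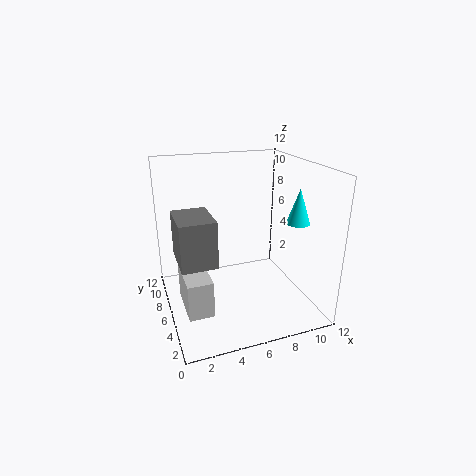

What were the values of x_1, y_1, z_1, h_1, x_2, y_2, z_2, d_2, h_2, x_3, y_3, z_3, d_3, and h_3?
x_1 = 11; y_1 = 5; z_1 = 7; h_1 = 3; x_2 = 1; y_2 = 5; z_2 = 4; d_2 = 4; h_2 = 4; x_3 = 1; y_3 = 3; z_3 = 1; d_3 = 4; h_3 = 3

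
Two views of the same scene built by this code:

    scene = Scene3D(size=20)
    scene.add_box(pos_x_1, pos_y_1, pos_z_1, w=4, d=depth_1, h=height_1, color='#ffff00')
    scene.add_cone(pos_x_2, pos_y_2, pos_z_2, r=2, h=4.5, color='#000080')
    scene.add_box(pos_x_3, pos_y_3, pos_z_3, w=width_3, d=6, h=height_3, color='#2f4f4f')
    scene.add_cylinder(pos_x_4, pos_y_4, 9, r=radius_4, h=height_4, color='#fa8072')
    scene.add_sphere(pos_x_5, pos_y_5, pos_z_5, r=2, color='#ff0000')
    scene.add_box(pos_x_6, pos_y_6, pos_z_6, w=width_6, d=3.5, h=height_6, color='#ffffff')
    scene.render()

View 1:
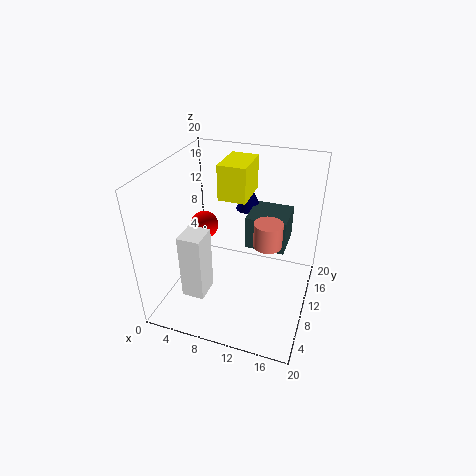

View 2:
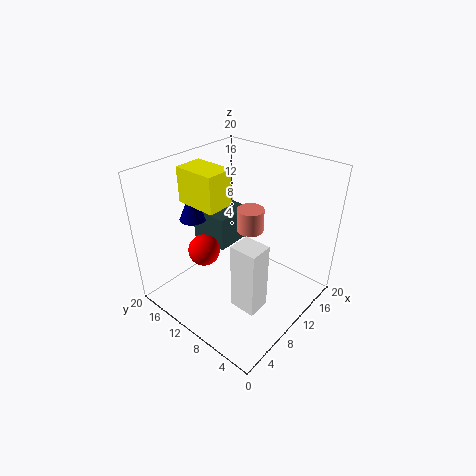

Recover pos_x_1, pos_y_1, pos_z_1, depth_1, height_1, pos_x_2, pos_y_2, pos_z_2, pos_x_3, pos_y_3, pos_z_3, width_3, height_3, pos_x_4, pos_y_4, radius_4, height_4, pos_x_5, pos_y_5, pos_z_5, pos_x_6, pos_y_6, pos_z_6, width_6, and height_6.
pos_x_1 = 6.5; pos_y_1 = 11.5; pos_z_1 = 14.5; depth_1 = 6; height_1 = 5; pos_x_2 = 9; pos_y_2 = 18; pos_z_2 = 10.5; pos_x_3 = 10; pos_y_3 = 13; pos_z_3 = 6.5; width_3 = 6; height_3 = 5; pos_x_4 = 14; pos_y_4 = 11; radius_4 = 2; height_4 = 3.5; pos_x_5 = 4.5; pos_y_5 = 11; pos_z_5 = 10.5; pos_x_6 = 4.5; pos_y_6 = 3; pos_z_6 = 4; width_6 = 3; height_6 = 9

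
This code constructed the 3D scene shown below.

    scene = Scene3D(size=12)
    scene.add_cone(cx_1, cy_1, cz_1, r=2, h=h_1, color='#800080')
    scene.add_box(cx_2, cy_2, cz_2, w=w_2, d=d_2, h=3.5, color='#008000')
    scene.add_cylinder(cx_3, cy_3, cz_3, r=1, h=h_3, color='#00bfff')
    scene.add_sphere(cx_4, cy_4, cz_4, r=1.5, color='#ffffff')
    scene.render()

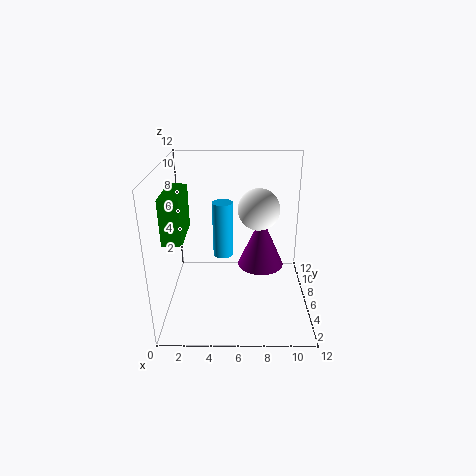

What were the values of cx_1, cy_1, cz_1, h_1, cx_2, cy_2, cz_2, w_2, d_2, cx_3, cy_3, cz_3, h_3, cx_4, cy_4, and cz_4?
cx_1 = 8, cy_1 = 7, cz_1 = 3, h_1 = 4.5, cx_2 = 0.5, cy_2 = 2.5, cz_2 = 7, w_2 = 1.5, d_2 = 4, cx_3 = 4.5, cy_3 = 10.5, cz_3 = 2, h_3 = 5.5, cx_4 = 7.5, cy_4 = 3.5, cz_4 = 9.5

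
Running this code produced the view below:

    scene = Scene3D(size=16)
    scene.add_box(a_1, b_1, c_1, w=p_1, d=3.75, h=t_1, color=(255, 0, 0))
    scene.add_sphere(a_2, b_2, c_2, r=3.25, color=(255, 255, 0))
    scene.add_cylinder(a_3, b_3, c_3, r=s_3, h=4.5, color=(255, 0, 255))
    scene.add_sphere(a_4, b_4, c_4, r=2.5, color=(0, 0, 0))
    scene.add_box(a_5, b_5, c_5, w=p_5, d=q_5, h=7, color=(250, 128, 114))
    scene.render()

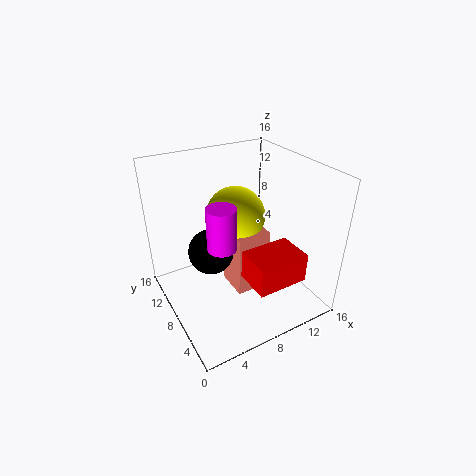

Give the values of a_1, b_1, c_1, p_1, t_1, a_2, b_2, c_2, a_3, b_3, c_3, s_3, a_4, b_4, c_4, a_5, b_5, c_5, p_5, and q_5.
a_1 = 6.25, b_1 = 0.5, c_1 = 6, p_1 = 5.25, t_1 = 3, a_2 = 8.25, b_2 = 9, c_2 = 10.25, a_3 = 5, b_3 = 6, c_3 = 8.75, s_3 = 1.5, a_4 = 5, b_4 = 8.75, c_4 = 6.75, a_5 = 6.75, b_5 = 5.5, c_5 = 2.25, p_5 = 3.75, q_5 = 3.75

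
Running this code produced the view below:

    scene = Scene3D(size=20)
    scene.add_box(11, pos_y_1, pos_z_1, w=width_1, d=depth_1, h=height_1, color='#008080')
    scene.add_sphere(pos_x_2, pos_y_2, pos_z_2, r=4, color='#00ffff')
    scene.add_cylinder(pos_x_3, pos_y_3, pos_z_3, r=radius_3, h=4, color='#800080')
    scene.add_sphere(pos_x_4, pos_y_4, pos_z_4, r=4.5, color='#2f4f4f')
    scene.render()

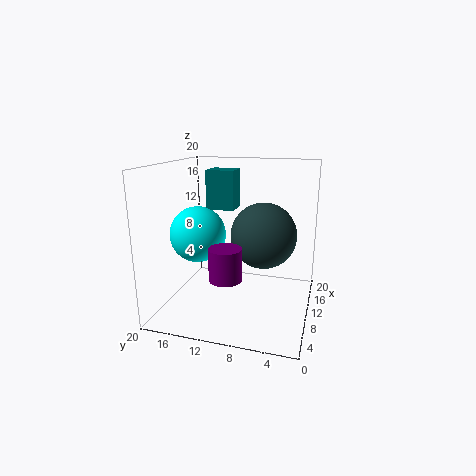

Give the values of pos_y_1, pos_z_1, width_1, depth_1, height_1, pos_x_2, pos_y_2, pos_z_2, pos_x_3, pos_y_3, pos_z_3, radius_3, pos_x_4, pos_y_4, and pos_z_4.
pos_y_1 = 11; pos_z_1 = 13.5; width_1 = 3.5; depth_1 = 4; height_1 = 5.5; pos_x_2 = 10; pos_y_2 = 16; pos_z_2 = 10; pos_x_3 = 3; pos_y_3 = 9.5; pos_z_3 = 7; radius_3 = 2; pos_x_4 = 10.5; pos_y_4 = 6.5; pos_z_4 = 10.5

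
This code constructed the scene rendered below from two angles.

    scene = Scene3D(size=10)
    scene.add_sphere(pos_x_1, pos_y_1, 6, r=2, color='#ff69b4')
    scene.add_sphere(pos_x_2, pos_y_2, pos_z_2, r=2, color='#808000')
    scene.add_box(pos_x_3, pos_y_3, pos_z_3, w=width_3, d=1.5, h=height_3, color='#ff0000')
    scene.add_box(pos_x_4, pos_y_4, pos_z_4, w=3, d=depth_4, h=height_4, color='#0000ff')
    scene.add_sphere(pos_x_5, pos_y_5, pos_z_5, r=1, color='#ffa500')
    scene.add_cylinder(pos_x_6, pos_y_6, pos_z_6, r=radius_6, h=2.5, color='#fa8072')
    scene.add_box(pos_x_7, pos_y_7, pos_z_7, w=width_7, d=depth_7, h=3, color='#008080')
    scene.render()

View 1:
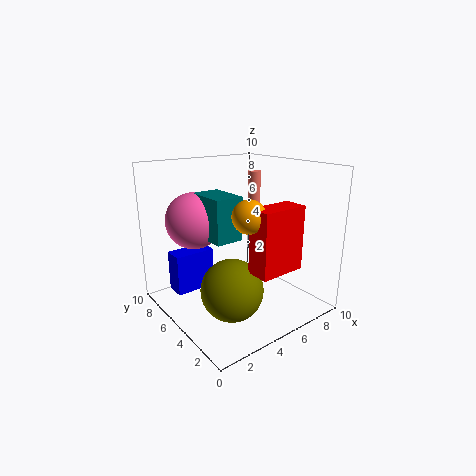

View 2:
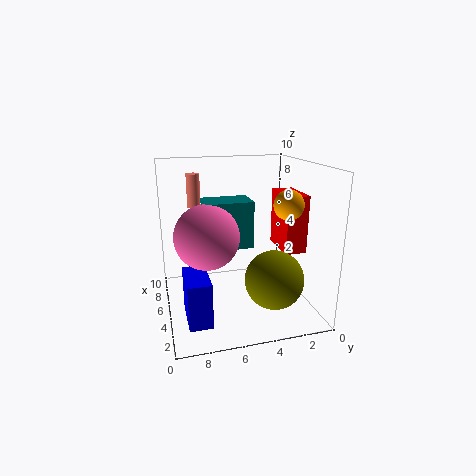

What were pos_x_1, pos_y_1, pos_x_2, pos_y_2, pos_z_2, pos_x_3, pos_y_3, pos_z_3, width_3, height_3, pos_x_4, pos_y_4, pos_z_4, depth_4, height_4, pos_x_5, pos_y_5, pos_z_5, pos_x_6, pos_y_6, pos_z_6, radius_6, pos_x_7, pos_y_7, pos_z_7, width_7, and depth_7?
pos_x_1 = 3, pos_y_1 = 7.5, pos_x_2 = 3, pos_y_2 = 3, pos_z_2 = 2.5, pos_x_3 = 3.5, pos_y_3 = 0.5, pos_z_3 = 4, width_3 = 3, height_3 = 4, pos_x_4 = 1.5, pos_y_4 = 7.5, pos_z_4 = 0.5, depth_4 = 1.5, height_4 = 3, pos_x_5 = 3.5, pos_y_5 = 2, pos_z_5 = 7.5, pos_x_6 = 8.5, pos_y_6 = 7.5, pos_z_6 = 6.5, radius_6 = 0.5, pos_x_7 = 3, pos_y_7 = 4.5, pos_z_7 = 5, width_7 = 2, depth_7 = 3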